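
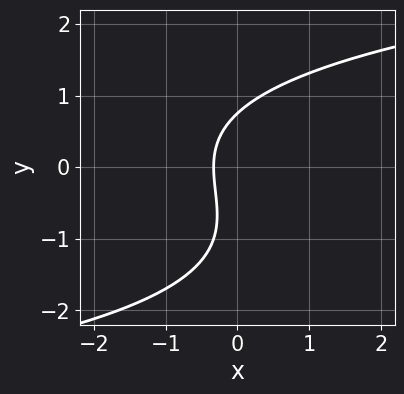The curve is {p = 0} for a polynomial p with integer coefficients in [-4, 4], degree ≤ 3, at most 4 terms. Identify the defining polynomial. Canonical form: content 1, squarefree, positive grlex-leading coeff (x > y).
(a) The degree is 3 — the shape is more complex than any degree-2 curve.
(b) Solving for integer coefficients yields p as stated.

y^3 + y^2 - 3*x - 1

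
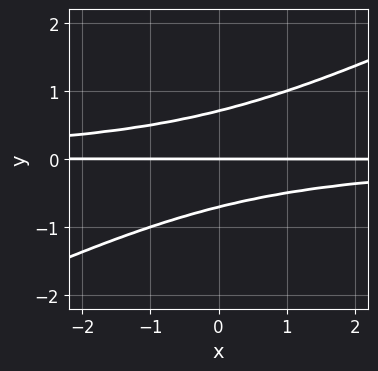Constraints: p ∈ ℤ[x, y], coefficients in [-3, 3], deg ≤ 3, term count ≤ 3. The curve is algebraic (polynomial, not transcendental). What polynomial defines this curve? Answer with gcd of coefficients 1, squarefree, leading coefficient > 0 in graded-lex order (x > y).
First, degree: the shape is more complex than any degree-2 curve, so deg p = 3.
Then, observable constraints: one y-axis crossing is at y = 0; every point of the x-axis in the box is on the curve.
Finally, together with the visible shape, these determine p as stated.

x*y^2 - 2*y^3 + y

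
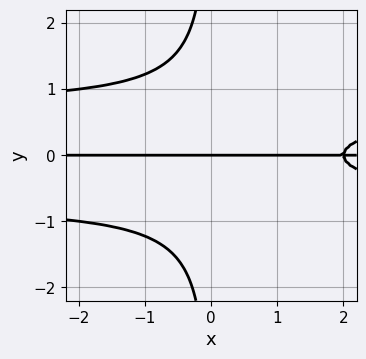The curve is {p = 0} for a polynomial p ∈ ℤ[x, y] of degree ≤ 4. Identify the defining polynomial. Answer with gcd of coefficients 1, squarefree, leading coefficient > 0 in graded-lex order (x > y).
The degree is 4 — a generic line meets the curve in up to 4 points.
Reading off the gridlines: one y-axis crossing is at y = 0; every point of the x-axis in the box is on the curve.
Matching integer coefficients to the picture gives p.

2*x*y^3 - x*y + 2*y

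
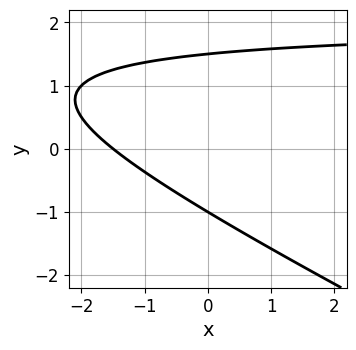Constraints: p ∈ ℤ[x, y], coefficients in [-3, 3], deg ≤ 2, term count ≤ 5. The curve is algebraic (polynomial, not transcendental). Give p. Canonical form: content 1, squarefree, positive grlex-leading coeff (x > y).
x*y + 2*y^2 - 2*x - y - 3

(a) The degree is 2 — no degree-1 curve has this shape.
(b) From the axis intercepts and sections: one y-axis crossing is at y = -1.
(c) Fitting integer coefficients to these (and the overall shape) gives p.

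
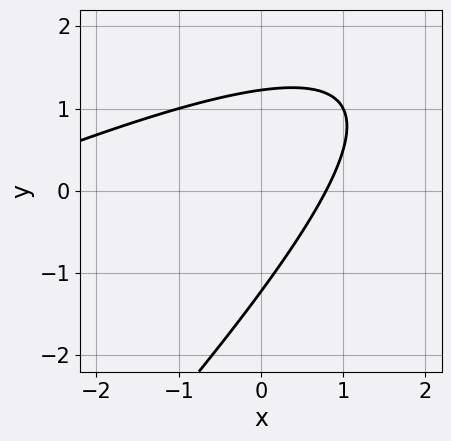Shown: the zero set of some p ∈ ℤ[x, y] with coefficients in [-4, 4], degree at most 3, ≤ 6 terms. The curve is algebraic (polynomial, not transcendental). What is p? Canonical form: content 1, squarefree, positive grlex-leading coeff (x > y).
x^2 - 3*x*y + 2*y^2 + 3*x - 3

1. The degree is 2 — no degree-1 curve has this shape.
2. Putting this together gives p.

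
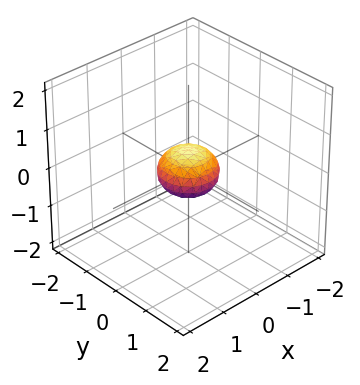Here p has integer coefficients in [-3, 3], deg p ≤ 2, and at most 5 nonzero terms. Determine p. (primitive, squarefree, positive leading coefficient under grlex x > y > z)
2*x^2 + 2*y^2 + 3*z^2 - 1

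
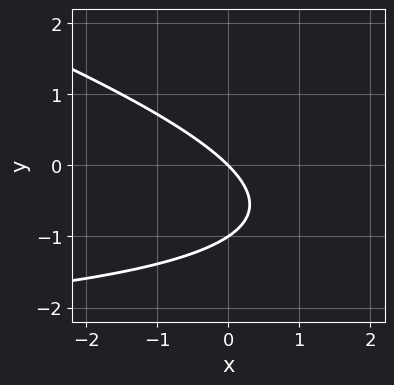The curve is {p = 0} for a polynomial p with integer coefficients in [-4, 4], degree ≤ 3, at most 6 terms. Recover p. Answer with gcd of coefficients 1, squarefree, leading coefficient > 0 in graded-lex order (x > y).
First, the degree is 2 — no degree-1 curve has this shape.
Next, from the visible intercepts: one x-axis crossing is at x = 0; among the integer gridlines, it crosses the y-axis at y ∈ {-1, 0}.
Finally, matching integer coefficients to the picture gives p.

x*y + 3*y^2 + 3*x + 3*y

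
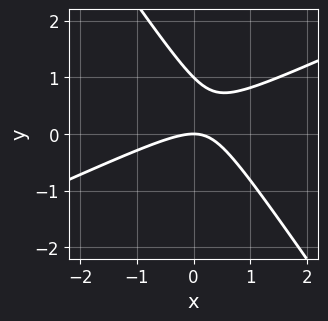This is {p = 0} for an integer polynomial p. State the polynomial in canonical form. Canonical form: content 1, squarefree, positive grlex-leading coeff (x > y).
2*x^2 - 3*x*y - 3*y^2 + 3*y

First, degree: no degree-1 curve has this shape, so deg p = 2.
Then, from the visible intercepts: it crosses the x-axis at the gridline x = 0; the y-axis gridline crossings are at y ∈ {0, 1}.
Finally, matching integer coefficients to the picture gives p.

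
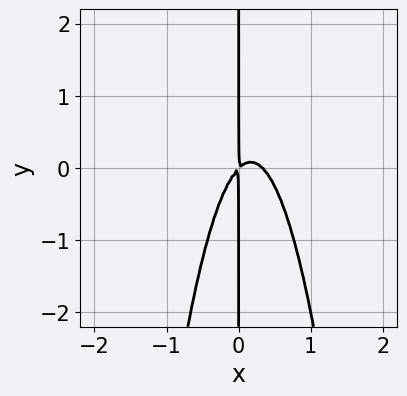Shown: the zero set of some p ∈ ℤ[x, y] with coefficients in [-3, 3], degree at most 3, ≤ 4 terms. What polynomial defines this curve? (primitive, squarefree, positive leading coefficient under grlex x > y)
3*x^3 - x^2 + x*y

deg p = 3. A generic line meets the curve in up to 3 points.
Checking where it meets the axes: every point of the y-axis in the box is on the curve.
Together with the visible shape, these determine p as stated.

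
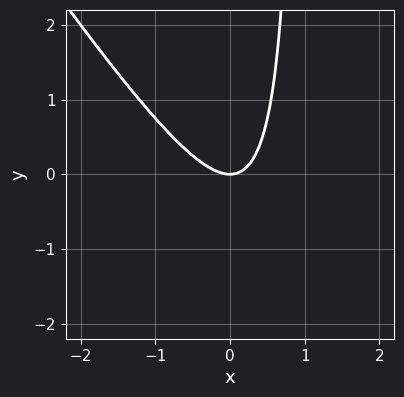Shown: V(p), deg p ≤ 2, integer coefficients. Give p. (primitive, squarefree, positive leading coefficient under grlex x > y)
First, degree: a generic line meets the curve in up to 2 points, so deg p = 2.
Next, from the axis intercepts and sections: it crosses the x-axis at the gridline x = 0; one y-axis crossing is at y = 0.
Finally, solving for integer coefficients yields p as stated.

3*x^2 + 2*x*y - 2*y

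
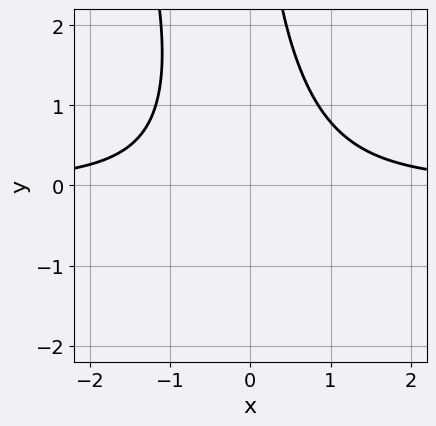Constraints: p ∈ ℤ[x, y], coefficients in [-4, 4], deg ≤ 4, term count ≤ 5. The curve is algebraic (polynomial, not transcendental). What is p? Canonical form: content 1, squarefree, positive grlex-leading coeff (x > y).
3*x^2*y + x*y^2 - 3

First, deg p = 3. A generic line meets the curve in up to 3 points.
Then, checking where it meets the axes: the curve avoids every integer x-axis point in the box; it misses every integer gridline on the y-axis.
Finally, putting this together gives p.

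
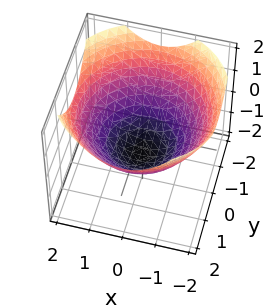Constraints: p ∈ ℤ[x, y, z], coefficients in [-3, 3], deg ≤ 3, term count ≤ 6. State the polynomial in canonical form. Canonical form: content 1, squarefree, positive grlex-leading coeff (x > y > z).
x^2 + y^2 - 2*z - 2

1. Degree: the shape is more complex than any degree-1 surface, so deg p = 2.
2. Symmetries: rotational symmetry about the z-axis ⇒ p depends on x, y only through x² + y².
3. From the visible intercepts: a circular section at z = 0 has radius between 1 and 2; it meets the z-axis at z = -1 (among the integer gridlines).
4. Assembling these constraints gives the stated polynomial.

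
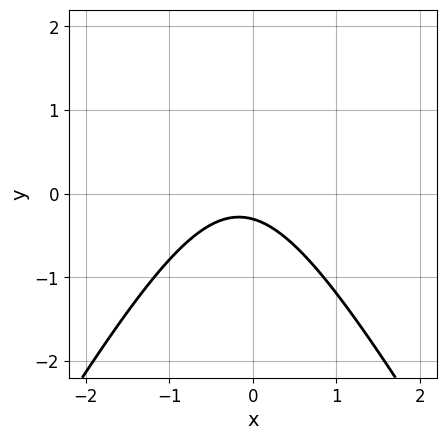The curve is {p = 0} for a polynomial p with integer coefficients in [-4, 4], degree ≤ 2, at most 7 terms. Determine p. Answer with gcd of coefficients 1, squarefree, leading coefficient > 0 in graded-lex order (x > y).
(a) Degree: a generic line meets the curve in up to 2 points, so deg p = 2.
(b) Observable constraints: it misses every integer gridline on the x-axis.
(c) The integer polynomial consistent with all of this is the stated p.

3*x^2 - y^2 + x + 3*y + 1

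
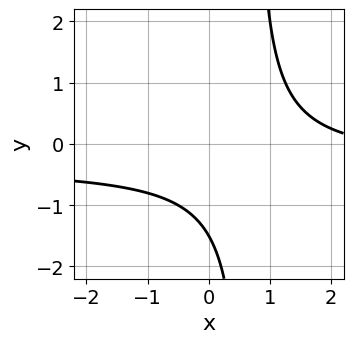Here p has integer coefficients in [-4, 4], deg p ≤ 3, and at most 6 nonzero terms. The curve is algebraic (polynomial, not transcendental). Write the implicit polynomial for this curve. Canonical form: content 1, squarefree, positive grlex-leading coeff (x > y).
3*x*y + x - 2*y - 3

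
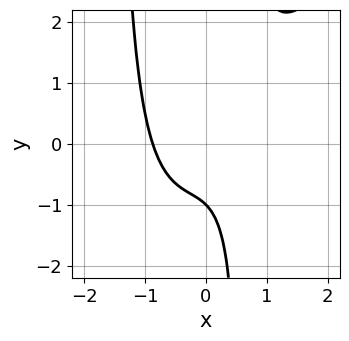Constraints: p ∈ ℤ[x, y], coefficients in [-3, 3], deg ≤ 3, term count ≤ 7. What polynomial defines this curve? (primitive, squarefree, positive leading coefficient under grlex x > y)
First, degree: the shape is more complex than any degree-2 curve, so deg p = 3.
Then, from the axis intercepts and sections: one y-axis crossing is at y = -1.
Finally, assembling these constraints gives the stated polynomial.

3*x^3 - 2*x^2*y - 2*x*y + 2*y + 2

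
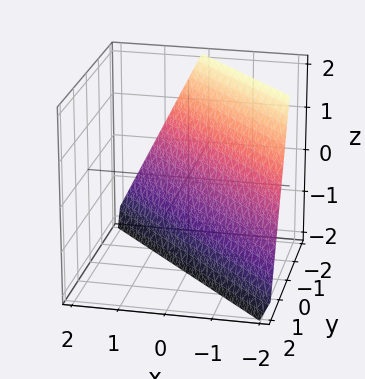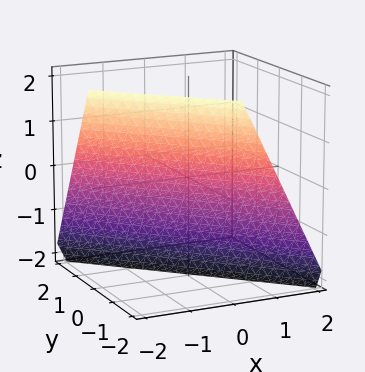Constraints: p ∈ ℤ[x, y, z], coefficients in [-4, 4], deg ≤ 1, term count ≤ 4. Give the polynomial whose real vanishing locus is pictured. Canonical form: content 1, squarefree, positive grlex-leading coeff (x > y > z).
deg p = 1.
Against the integer gridlines: it crosses the z-axis at the gridline z = -2; it crosses the x-axis at the gridline x = -1.
Matching integer coefficients to the picture gives p.

2*x + 2*y + z + 2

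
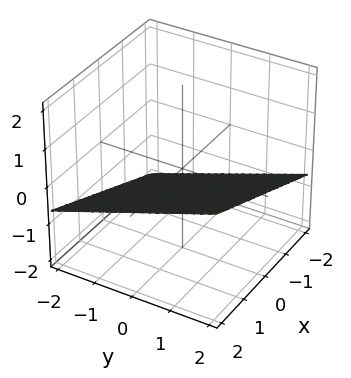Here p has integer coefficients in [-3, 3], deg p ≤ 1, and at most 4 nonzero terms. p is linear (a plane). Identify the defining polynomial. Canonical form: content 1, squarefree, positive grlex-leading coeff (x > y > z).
x + y - 3*z - 2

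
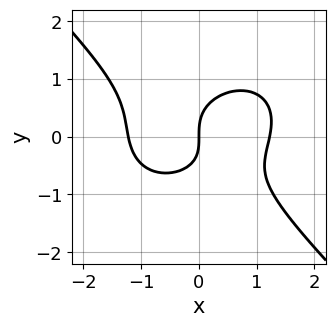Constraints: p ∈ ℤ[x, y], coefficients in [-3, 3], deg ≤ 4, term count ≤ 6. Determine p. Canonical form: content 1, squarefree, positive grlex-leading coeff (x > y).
1. Degree: the shape is more complex than any degree-2 curve, so deg p = 3.
2. From the axis intercepts and sections: it meets the x-axis at x = 0 (among the integer gridlines); it crosses the y-axis at the gridline y = 0.
3. Solving for integer coefficients yields p as stated.

2*x^3 + x*y^2 + 3*y^3 - x*y - 3*x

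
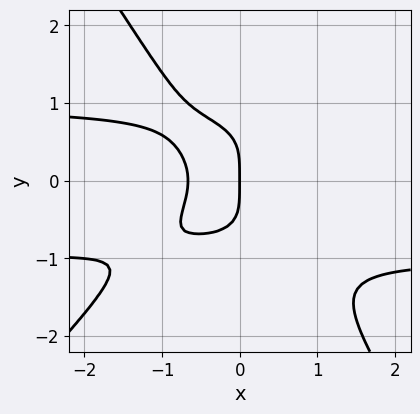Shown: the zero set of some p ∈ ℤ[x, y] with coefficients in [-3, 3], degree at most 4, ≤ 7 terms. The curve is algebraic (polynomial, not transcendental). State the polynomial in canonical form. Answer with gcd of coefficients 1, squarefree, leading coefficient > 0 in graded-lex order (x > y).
First, deg p = 4. A generic line meets the curve in up to 4 points.
Then, from the axis intercepts and sections: it meets the x-axis at x = 0 (among the integer gridlines); it meets the y-axis at y = 0 (among the integer gridlines).
Finally, solving for integer coefficients yields p as stated.

3*x^2*y^2 - x*y^3 - 2*y^4 - 3*x^2 - 2*x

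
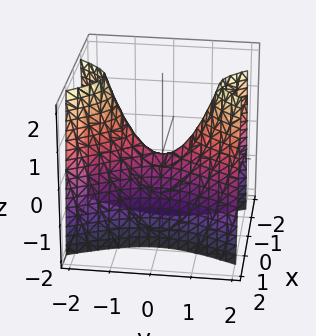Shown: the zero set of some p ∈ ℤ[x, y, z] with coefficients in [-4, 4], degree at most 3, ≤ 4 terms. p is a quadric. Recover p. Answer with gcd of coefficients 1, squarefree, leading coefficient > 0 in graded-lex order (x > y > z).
First, deg p = 2.
Then, symmetries: the y ↦ −y reflection is a symmetry, so y appears only in even powers; the x ↦ −x reflection is a symmetry, so x appears only in even powers.
Then, against the integer gridlines: one y-axis crossing is at y = 0; it meets the x-axis at x = 0 (among the integer gridlines); it meets the z-axis at z = 0 (among the integer gridlines).
Finally, these observations pin down the coefficients.

3*x^2 - y^2 + z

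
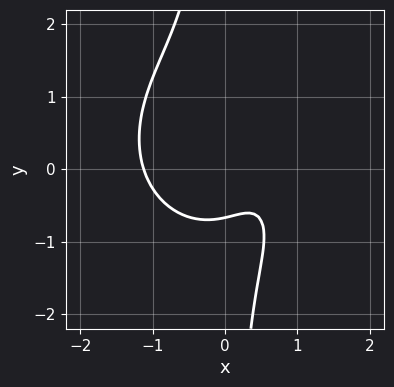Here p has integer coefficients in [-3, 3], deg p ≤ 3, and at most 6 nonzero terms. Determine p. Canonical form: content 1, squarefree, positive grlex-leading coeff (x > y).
First, degree: a generic line meets the curve in up to 3 points, so deg p = 3.
Finally, the integer polynomial consistent with all of this is the stated p.

3*x^3 + 3*x*y^2 - 2*x + 3*y + 2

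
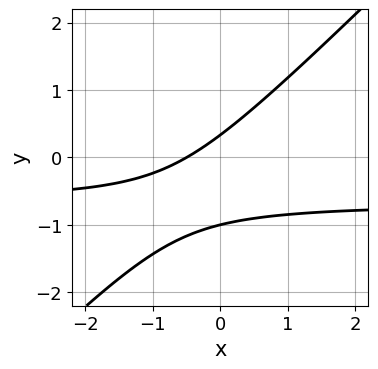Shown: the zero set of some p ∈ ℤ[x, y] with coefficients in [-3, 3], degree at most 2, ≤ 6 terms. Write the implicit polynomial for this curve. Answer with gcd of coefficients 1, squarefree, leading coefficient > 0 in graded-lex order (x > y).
3*x*y - 3*y^2 + 2*x - 2*y + 1

1. Degree: no degree-1 curve has this shape, so deg p = 2.
2. Observable constraints: one y-axis crossing is at y = -1.
3. Putting this together gives p.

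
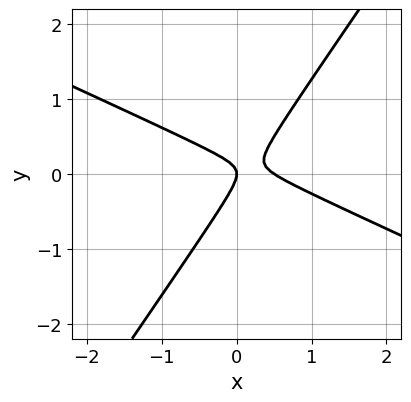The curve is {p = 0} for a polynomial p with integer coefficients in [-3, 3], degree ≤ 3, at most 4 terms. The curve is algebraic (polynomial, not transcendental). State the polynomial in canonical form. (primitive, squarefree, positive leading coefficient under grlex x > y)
2*x^2 + 3*x*y - 3*y^2 - x

1. deg p = 2. A generic line meets the curve in up to 2 points.
2. Reading off the gridlines: it meets the y-axis at y = 0 (among the integer gridlines); one x-axis crossing is at x = 0.
3. Putting this together gives p.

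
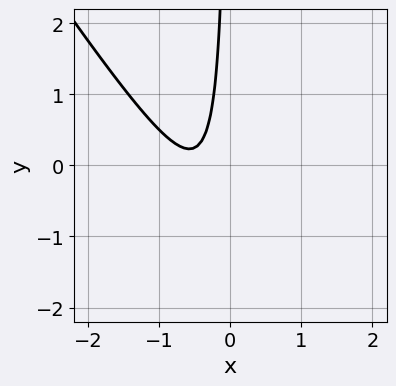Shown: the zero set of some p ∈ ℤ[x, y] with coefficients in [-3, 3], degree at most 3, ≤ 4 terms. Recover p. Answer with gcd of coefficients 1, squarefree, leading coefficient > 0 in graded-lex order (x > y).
1. Degree: no degree-1 curve has this shape, so deg p = 2.
2. Against the integer gridlines: it misses every integer gridline on the x-axis; it misses every integer gridline on the y-axis.
3. Matching integer coefficients to the picture gives p.

3*x^2 + 2*x*y + 3*x + 1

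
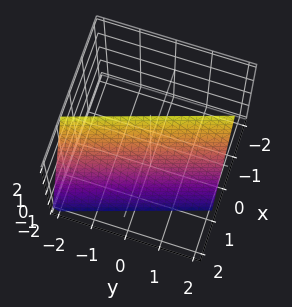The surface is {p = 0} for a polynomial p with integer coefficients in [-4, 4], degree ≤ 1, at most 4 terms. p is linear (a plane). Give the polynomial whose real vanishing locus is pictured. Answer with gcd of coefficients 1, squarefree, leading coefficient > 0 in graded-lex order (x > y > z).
1. Degree: the surface is flat (a plane), so deg p = 1.
2. From the axis intercepts and sections: it meets the y-axis at y = 2 (among the integer gridlines); it meets the z-axis at z = 2 (among the integer gridlines).
3. Putting this together gives p.

3*x + y + z - 2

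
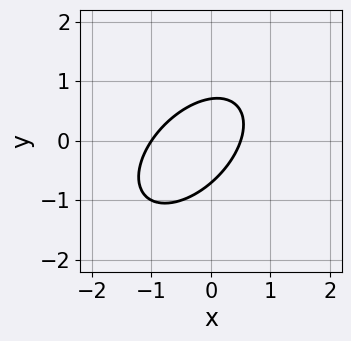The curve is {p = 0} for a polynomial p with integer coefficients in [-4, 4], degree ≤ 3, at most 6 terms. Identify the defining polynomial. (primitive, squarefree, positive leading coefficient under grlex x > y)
(a) deg p = 2. A generic line meets the curve in up to 2 points.
(b) Reading off the gridlines: it crosses the x-axis at the gridline x = -1.
(c) These observations pin down the coefficients.

2*x^2 - 2*x*y + 2*y^2 + x - 1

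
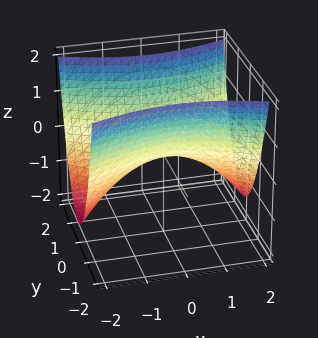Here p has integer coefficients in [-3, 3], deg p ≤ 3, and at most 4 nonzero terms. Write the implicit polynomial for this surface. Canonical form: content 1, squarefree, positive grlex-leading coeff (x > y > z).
x^2 - 3*y^2 + 3*z

(a) The degree is 2 — a hyperbolic paraboloid; a quadric.
(b) Symmetries: the y ↦ −y reflection is a symmetry, so y appears only in even powers; it's symmetric under x → −x, forcing even powers of x.
(c) Observable constraints: it crosses the z-axis at the gridline z = 0; one x-axis crossing is at x = 0; it crosses the y-axis at the gridline y = 0.
(d) Matching integer coefficients to the picture gives p.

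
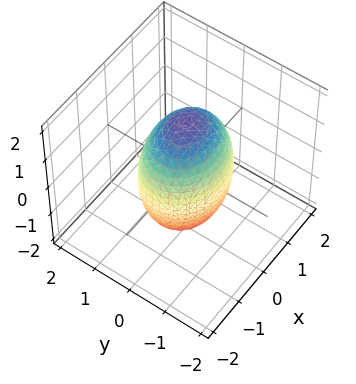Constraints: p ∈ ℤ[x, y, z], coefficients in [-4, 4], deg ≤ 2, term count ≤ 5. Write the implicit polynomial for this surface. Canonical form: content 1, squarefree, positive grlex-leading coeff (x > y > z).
2*x^2 + 3*y^2 + z^2 - 3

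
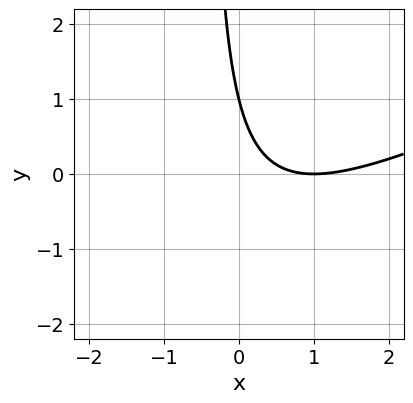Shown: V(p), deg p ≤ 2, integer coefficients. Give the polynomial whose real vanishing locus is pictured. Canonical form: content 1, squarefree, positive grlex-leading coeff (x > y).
1. deg p = 2. The shape is more complex than any degree-1 curve.
2. From the axis intercepts and sections: it crosses the x-axis at the gridline x = 1; one y-axis crossing is at y = 1.
3. These observations pin down the coefficients.

x^2 - 2*x*y - 2*x - y + 1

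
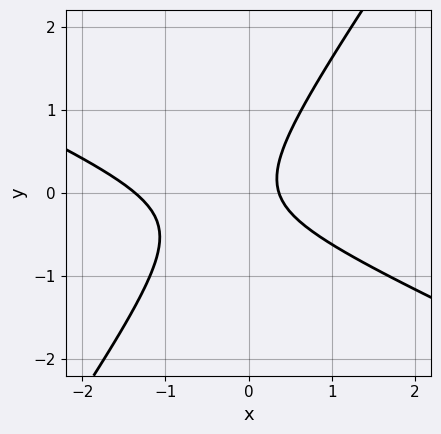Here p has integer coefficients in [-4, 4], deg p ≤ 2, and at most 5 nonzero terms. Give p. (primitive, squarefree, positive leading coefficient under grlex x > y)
2*x^2 + 3*x*y - 3*y^2 + 2*x - 1

(a) deg p = 2.
(b) Against the integer gridlines: the curve avoids every integer y-axis point in the box.
(c) The integer polynomial consistent with all of this is the stated p.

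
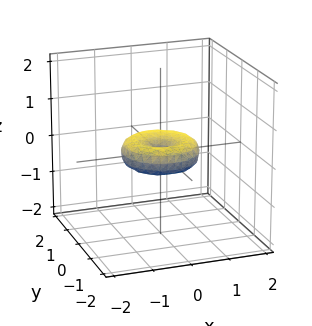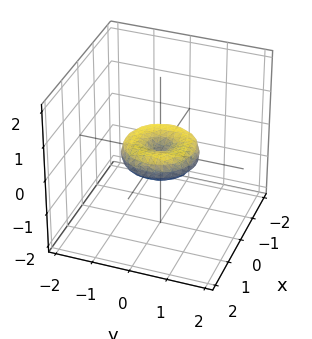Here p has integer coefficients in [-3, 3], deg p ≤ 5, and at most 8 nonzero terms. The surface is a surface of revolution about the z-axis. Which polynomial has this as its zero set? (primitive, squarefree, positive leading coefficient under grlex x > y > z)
x^4 + 2*x^2*y^2 + y^4 - x^2 - y^2 + 2*z^2

(a) Degree: no degree-3 surface has this shape, so deg p = 4.
(b) By symmetry, the z-axis is an axis of rotation, so x and y enter only as x² + y².
(c) Observable constraints: the x-axis gridline crossings are at x ∈ {-1, 0, 1}; a circular section at z = 0 has radius exactly 1.
(d) Matching integer coefficients to the picture gives p. Check: (0, -1, 0) on the y-axis lies on the surface, and p(0, -1, 0) = 0. ✓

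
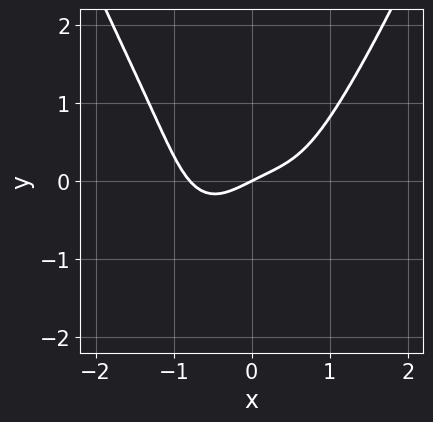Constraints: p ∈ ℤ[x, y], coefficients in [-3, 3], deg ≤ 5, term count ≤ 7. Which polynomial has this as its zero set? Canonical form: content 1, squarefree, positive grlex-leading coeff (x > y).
2*x^4 - x^2*y - y^3 + x - 2*y

(a) The degree is 4 — no degree-3 curve has this shape.
(b) Checking where it meets the axes: it crosses the x-axis at the gridline x = 0; one y-axis crossing is at y = 0.
(c) Solving for integer coefficients yields p as stated.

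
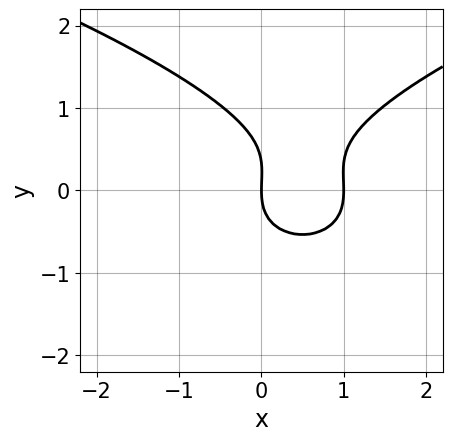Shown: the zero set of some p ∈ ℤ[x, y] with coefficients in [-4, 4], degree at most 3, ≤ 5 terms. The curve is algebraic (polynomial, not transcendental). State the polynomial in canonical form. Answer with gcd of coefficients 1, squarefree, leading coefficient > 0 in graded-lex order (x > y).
3*y^3 - 3*x^2 - y^2 + 3*x

The degree is 3 — the shape is more complex than any degree-2 curve.
From the visible intercepts: among the integer gridlines, it crosses the x-axis at x ∈ {0, 1}; one y-axis crossing is at y = 0.
The integer polynomial consistent with all of this is the stated p.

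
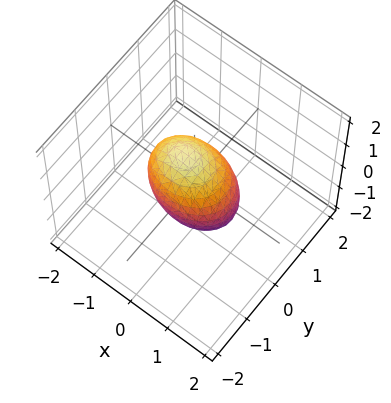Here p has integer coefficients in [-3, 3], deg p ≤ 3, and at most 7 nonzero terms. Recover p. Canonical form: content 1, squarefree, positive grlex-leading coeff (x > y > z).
deg p = 2. The shape is more complex than any degree-1 surface.
Observable constraints: among the integer gridlines, it crosses the x-axis at x ∈ {-1, 1}; among the integer gridlines, it crosses the z-axis at z ∈ {-1, 1}.
Matching integer coefficients to the picture gives p.

2*x^2 + x*z + 3*y^2 + 2*z^2 - 2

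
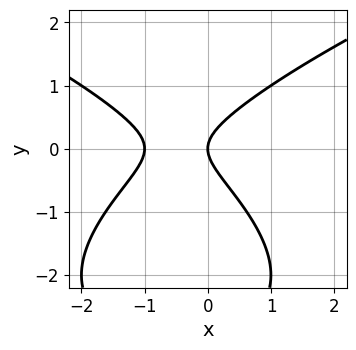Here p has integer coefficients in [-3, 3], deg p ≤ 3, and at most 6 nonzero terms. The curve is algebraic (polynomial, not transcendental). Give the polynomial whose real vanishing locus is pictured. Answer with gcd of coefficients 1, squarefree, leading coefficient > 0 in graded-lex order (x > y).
(a) Degree: the shape is more complex than any degree-2 curve, so deg p = 3.
(b) From the axis intercepts and sections: one y-axis crossing is at y = 0; the x-axis gridline crossings are at x ∈ {-1, 0}.
(c) Fitting integer coefficients to these (and the overall shape) gives p.

y^3 - 2*x^2 + 3*y^2 - 2*x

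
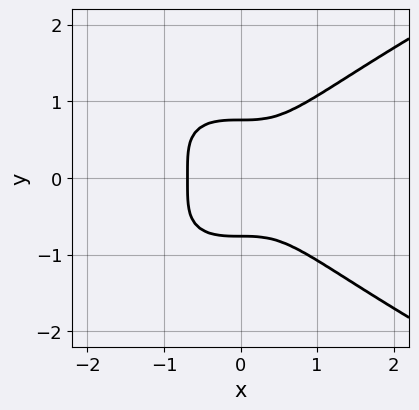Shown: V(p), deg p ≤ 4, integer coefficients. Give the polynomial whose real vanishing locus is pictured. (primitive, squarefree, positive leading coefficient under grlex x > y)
3*y^4 - 3*x^3 - 1

Degree: the shape is more complex than any degree-3 curve, so deg p = 4.
Symmetries: it's symmetric under y → −y, forcing even powers of y.
These observations pin down the coefficients.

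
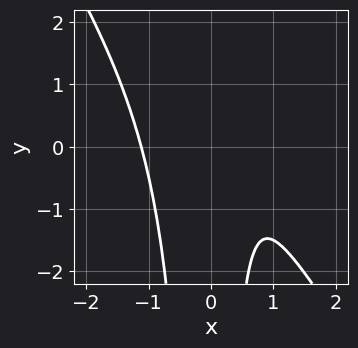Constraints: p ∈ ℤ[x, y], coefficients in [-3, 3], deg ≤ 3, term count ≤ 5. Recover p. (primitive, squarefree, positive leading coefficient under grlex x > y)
Degree: no degree-2 curve has this shape, so deg p = 3.
Checking where it meets the axes: it misses every integer gridline on the y-axis.
Assembling these constraints gives the stated polynomial.

3*x^3 + 2*x^2*y - 2*x + 2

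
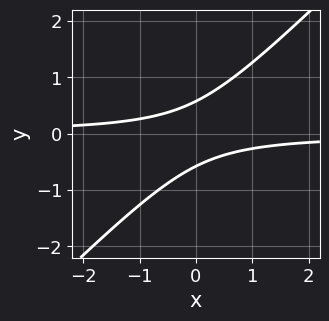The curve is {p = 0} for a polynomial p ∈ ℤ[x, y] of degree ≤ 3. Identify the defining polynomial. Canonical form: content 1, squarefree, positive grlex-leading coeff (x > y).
3*x*y - 3*y^2 + 1

(a) deg p = 2.
(b) Reading off the gridlines: no x-intercept at any integer in the box.
(c) Putting this together gives p.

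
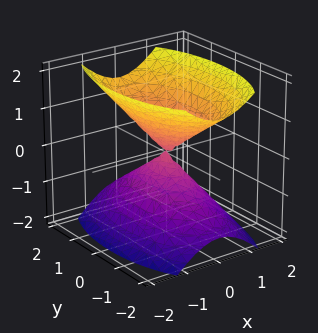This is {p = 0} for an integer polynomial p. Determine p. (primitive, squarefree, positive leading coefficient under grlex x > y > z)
3*x^2 + y^2 - 2*z^2

1. I count 2 distinct pieces. Treating them together as one polynomial.
2. Degree: two nappes meeting at a single point; a quadric, so deg p = 2.
3. Symmetries: the z ↦ −z reflection is a symmetry, so z appears only in even powers; it's symmetric under y → −y, forcing even powers of y; it's symmetric under x → −x, forcing even powers of x.
4. From the axis intercepts and sections: it crosses the x-axis at the gridline x = 0; one z-axis crossing is at z = 0.
5. The integer polynomial consistent with all of this is the stated p.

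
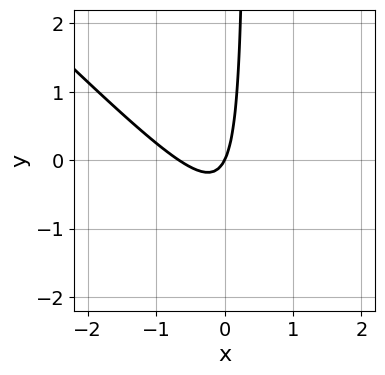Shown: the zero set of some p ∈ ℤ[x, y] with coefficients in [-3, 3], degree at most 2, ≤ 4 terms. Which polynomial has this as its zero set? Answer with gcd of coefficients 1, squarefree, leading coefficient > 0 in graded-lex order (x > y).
3*x^2 + 3*x*y + 2*x - y

The degree is 2 — a generic line meets the curve in up to 2 points.
From the visible intercepts: one x-axis crossing is at x = 0; it meets the y-axis at y = 0 (among the integer gridlines).
Fitting integer coefficients to these (and the overall shape) gives p.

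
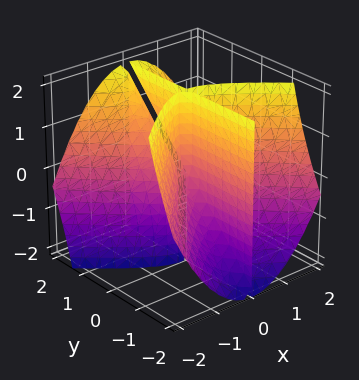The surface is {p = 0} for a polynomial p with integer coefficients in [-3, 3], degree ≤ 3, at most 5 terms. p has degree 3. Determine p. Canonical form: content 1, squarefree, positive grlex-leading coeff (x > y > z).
x^3 - x*y^2 + x*y*z

(a) The picture has 3 separate pieces. They look like related sheets of one shape, so recover p as a whole.
(b) The degree is 3 — a generic line meets the surface in up to 3 points.
(c) From the axis intercepts and sections: one x-axis crossing is at x = 0; the visible z-axis segment lies entirely on the surface; every point of the y-axis in the box is on the surface.
(d) Assembling these constraints gives the stated polynomial.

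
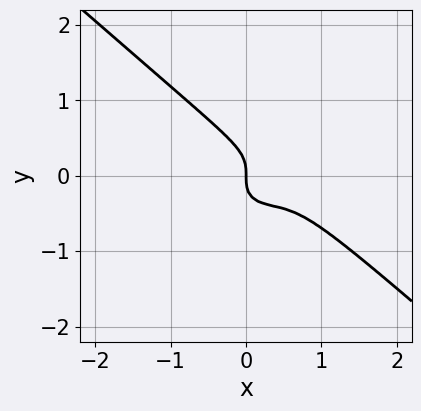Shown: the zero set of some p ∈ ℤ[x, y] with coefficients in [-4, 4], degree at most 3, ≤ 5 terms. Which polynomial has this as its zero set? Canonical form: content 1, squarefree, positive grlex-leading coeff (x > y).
2*x^3 + 3*y^3 - 2*x^2 + x

deg p = 3.
Reading off the gridlines: one x-axis crossing is at x = 0; it meets the y-axis at y = 0 (among the integer gridlines).
These observations pin down the coefficients.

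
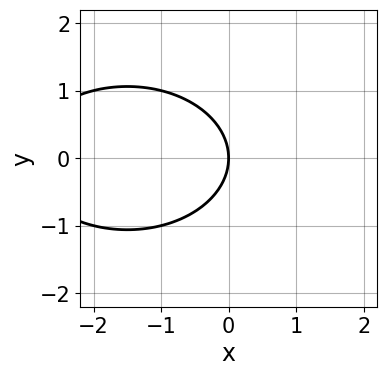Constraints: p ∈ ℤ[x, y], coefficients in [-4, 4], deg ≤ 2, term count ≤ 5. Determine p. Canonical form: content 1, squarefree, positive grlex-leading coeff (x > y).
x^2 + 2*y^2 + 3*x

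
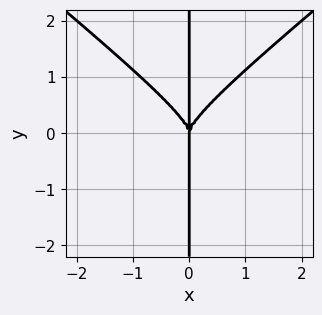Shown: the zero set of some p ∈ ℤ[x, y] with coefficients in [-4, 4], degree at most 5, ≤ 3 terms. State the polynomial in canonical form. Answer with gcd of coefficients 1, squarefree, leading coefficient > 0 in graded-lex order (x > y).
2*x^3*y - 3*x*y^3 + 2*x^3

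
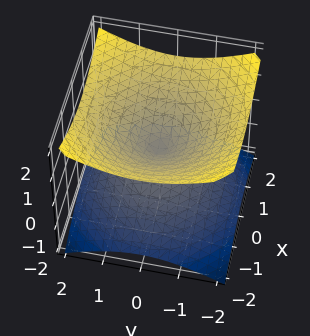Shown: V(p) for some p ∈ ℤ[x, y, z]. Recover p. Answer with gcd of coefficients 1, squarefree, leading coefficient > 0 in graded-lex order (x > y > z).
First, degree: a double cone through the origin; a quadric, so deg p = 2.
Next, symmetries: rotational symmetry about the z-axis ⇒ p depends on x, y only through x² + y²; mirror symmetry z ↦ −z ⇒ only even powers of z.
Then, reading off the gridlines: a circular section at z = -1 has radius between 1 and 2; one y-axis crossing is at y = 0; it crosses the x-axis at the gridline x = 0; it crosses the z-axis at the gridline z = 0.
Finally, assembling these constraints gives the stated polynomial.

x^2 + y^2 - 2*z^2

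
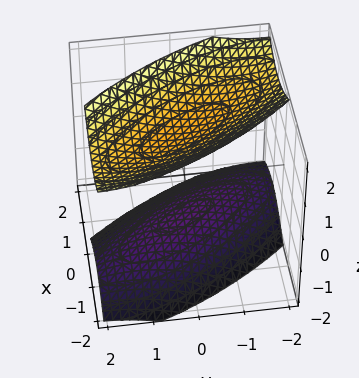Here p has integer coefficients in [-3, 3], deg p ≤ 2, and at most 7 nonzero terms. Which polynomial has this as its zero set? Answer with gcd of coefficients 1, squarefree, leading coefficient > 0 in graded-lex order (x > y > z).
First, the picture has 2 separate pieces. Treating them together as one polynomial.
Next, degree: no degree-1 surface has this shape, so deg p = 2.
Next, checking where it meets the axes: the surface avoids every integer y-axis point in the box; the surface avoids every integer x-axis point in the box.
Finally, fitting integer coefficients to these (and the overall shape) gives p.

2*x^2 + 2*x*y + y^2 - 2*z^2 + 3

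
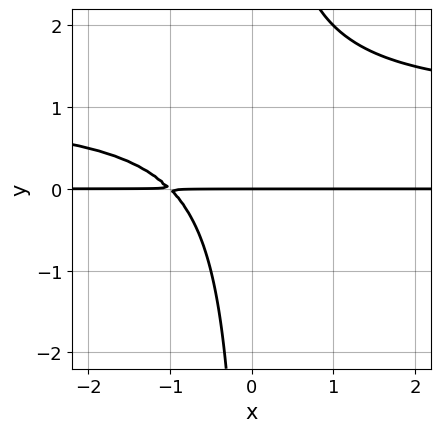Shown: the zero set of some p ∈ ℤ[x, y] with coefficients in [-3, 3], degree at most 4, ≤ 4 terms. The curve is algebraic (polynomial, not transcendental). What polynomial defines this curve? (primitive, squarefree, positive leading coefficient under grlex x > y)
First, degree: a generic line meets the curve in up to 3 points, so deg p = 3.
Then, against the integer gridlines: the visible x-axis segment lies entirely on the curve; it meets the y-axis at y = 0 (among the integer gridlines).
Finally, matching integer coefficients to the picture gives p.

x*y^2 - x*y - y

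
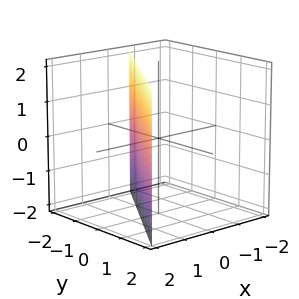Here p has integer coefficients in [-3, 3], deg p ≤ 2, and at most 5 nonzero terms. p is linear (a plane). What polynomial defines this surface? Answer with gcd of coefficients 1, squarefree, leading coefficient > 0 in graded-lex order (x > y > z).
First, the degree is 1 — every cross-section is a straight line — this is a plane.
Then, reading off the gridlines: one y-axis crossing is at y = -1; it misses every integer gridline on the z-axis.
Finally, fitting integer coefficients to these (and the overall shape) gives p.

3*x - 2*y - 2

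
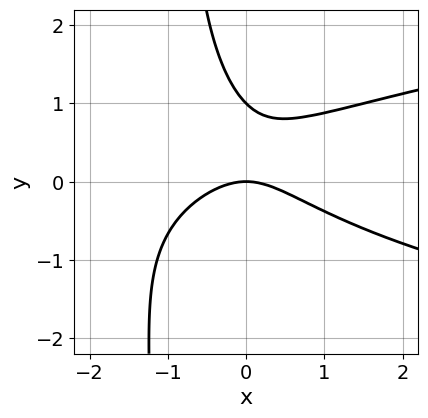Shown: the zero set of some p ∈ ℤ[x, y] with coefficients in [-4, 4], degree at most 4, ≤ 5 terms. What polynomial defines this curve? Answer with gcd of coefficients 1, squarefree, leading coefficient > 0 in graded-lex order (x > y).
3*x*y^2 - 2*x^2 + 3*y^2 - 3*y

deg p = 3. The shape is more complex than any degree-2 curve.
From the visible intercepts: among the integer gridlines, it crosses the y-axis at y ∈ {0, 1}; it crosses the x-axis at the gridline x = 0.
Fitting integer coefficients to these (and the overall shape) gives p.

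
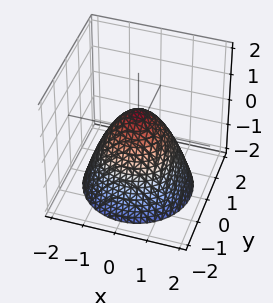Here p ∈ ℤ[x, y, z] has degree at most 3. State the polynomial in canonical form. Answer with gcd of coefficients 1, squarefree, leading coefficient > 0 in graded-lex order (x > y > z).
1. The degree is 2 — a generic line meets the surface in up to 2 points.
2. Symmetry: the surface is invariant under rotation about z: p = q(x² + y², z).
3. Reading off the gridlines: a circular section at z = 0 has radius between 0 and 1.
4. Matching integer coefficients to the picture gives p.

3*x^2 + 3*y^2 + 3*z - 2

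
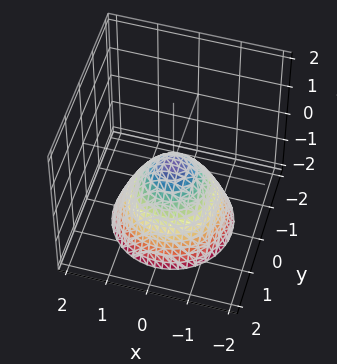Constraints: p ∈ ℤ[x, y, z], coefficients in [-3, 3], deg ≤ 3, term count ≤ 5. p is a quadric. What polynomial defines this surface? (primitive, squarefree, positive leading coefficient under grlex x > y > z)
x^2 + y^2 + z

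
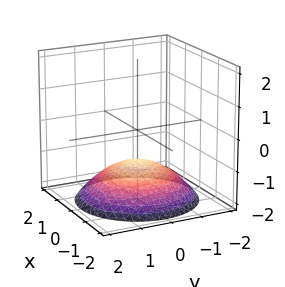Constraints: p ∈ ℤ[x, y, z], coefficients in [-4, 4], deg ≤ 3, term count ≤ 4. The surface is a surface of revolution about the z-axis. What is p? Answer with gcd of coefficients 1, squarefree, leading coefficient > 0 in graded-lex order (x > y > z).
x^2 + y^2 + 3*z + 3

1. The degree is 2 — the shape is more complex than any degree-1 surface.
2. Symmetries: rotational symmetry about the z-axis ⇒ p depends on x, y only through x² + y².
3. Observable constraints: no y-intercept at any integer in the box; it misses every integer gridline on the x-axis.
4. Putting this together gives p. Check: (0, 0, -1) on the z-axis lies on the surface, and p(0, 0, -1) = 0. ✓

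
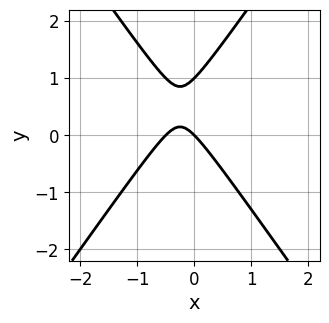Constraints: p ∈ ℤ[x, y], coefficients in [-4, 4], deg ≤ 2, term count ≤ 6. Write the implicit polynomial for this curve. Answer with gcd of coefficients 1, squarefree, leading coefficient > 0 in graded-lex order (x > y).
2*x^2 - y^2 + x + y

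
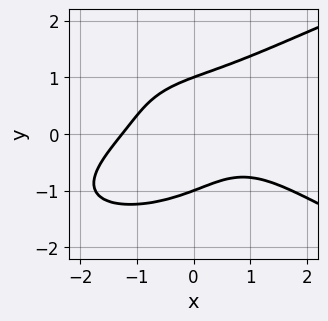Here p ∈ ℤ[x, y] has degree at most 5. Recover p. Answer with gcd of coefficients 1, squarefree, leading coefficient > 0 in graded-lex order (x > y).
1. Degree: a generic line meets the curve in up to 4 points, so deg p = 4.
2. Reading off the gridlines: among the integer gridlines, it crosses the y-axis at y ∈ {-1, 1}.
3. The integer polynomial consistent with all of this is the stated p.

2*y^4 - x^3 - 3*x*y - 2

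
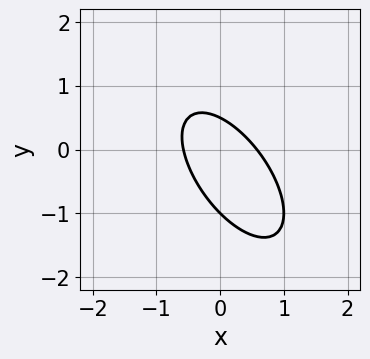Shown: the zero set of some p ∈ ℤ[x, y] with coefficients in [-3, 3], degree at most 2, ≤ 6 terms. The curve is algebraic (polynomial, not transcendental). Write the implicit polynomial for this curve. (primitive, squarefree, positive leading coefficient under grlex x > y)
3*x^2 + 3*x*y + 2*y^2 + y - 1

(a) deg p = 2. No degree-1 curve has this shape.
(b) From the visible intercepts: it meets the y-axis at y = -1 (among the integer gridlines).
(c) Fitting integer coefficients to these (and the overall shape) gives p.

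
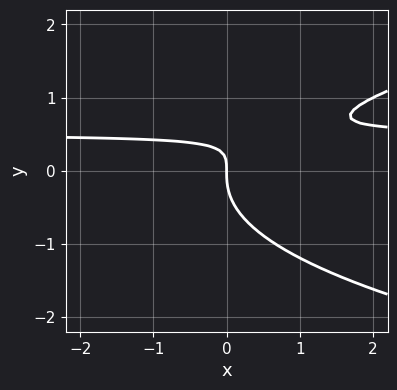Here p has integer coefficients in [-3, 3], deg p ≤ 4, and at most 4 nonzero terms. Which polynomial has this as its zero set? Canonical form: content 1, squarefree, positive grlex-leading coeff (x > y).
2*y^3 - 2*x*y + x

deg p = 3. No degree-2 curve has this shape.
Reading off the gridlines: it meets the y-axis at y = 0 (among the integer gridlines); it meets the x-axis at x = 0 (among the integer gridlines).
Assembling these constraints gives the stated polynomial.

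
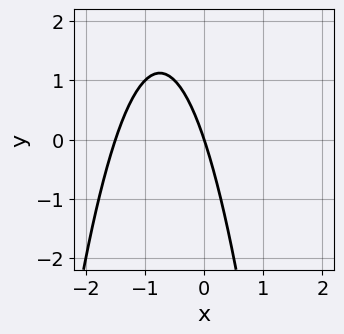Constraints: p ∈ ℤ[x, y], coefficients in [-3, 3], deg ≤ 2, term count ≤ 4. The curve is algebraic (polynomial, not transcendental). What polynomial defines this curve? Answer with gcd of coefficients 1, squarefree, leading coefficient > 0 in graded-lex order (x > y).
2*x^2 + 3*x + y

1. deg p = 2. A generic line meets the curve in up to 2 points.
2. From the axis intercepts and sections: it meets the y-axis at y = 0 (among the integer gridlines); it meets the x-axis at x = 0 (among the integer gridlines).
3. Fitting integer coefficients to these (and the overall shape) gives p.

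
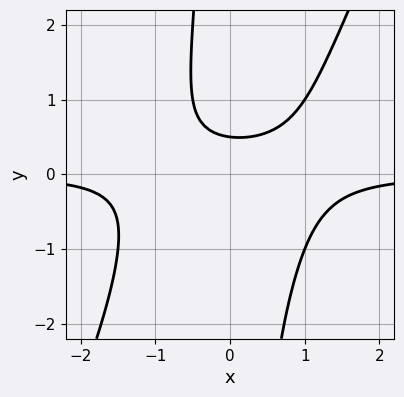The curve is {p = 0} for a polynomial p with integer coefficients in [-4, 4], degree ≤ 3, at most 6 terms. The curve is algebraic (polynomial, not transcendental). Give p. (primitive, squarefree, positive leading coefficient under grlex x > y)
2*x^2*y - x*y^2 - 2*y + 1

(a) deg p = 3. A generic line meets the curve in up to 3 points.
(b) Observable constraints: the curve avoids every integer x-axis point in the box.
(c) The integer polynomial consistent with all of this is the stated p.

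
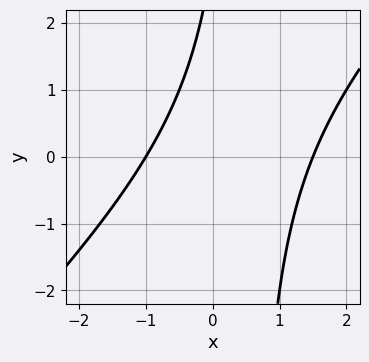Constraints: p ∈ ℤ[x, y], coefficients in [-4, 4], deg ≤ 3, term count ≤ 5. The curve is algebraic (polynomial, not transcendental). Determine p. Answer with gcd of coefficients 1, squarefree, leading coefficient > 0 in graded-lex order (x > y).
(a) Degree: no degree-1 curve has this shape, so deg p = 2.
(b) From the axis intercepts and sections: it meets the x-axis at x = -1 (among the integer gridlines); no y-intercept at any integer in the box.
(c) Fitting integer coefficients to these (and the overall shape) gives p.

2*x^2 - 2*x*y - x + y - 3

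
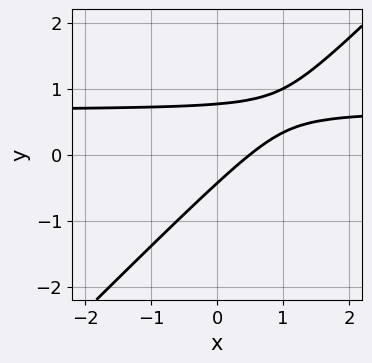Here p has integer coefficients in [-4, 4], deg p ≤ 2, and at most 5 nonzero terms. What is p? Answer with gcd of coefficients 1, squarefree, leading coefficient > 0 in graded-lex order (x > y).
3*x*y - 3*y^2 - 2*x + y + 1

First, the degree is 2 — no degree-1 curve has this shape.
Finally, the integer polynomial consistent with all of this is the stated p.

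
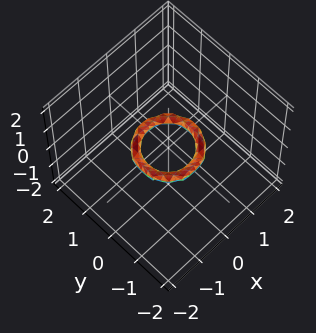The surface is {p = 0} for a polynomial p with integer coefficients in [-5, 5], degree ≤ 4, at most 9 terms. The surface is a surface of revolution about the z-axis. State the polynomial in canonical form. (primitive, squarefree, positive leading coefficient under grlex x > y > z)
2*x^4 + 4*x^2*y^2 + 2*y^4 - 3*x^2 - 3*y^2 + 3*z^2 + 1

1. Degree: a generic line meets the surface in up to 4 points, so deg p = 4.
2. By symmetry, the surface is invariant under rotation about z: p = q(x² + y², z).
3. From the axis intercepts and sections: among the integer gridlines, it crosses the y-axis at y ∈ {-1, 1}; the x-axis gridline crossings are at x ∈ {-1, 1}.
4. Assembling these constraints gives the stated polynomial.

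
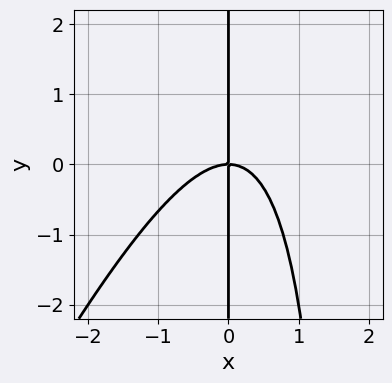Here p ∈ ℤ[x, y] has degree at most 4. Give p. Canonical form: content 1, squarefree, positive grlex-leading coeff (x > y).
2*x^3 - x^2*y + 2*x*y

First, deg p = 3. The shape is more complex than any degree-2 curve.
Then, observable constraints: one x-axis crossing is at x = 0; every point of the y-axis in the box is on the curve.
Finally, assembling these constraints gives the stated polynomial.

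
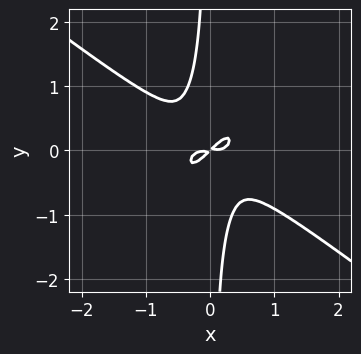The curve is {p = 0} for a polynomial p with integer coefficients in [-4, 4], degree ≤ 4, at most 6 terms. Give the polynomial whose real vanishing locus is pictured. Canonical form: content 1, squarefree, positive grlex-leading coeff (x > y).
deg p = 4. The shape is more complex than any degree-3 curve.
The integer polynomial consistent with all of this is the stated p.

3*x^4 - 3*x^2*y^2 + 3*x*y^3 - x*y + y^2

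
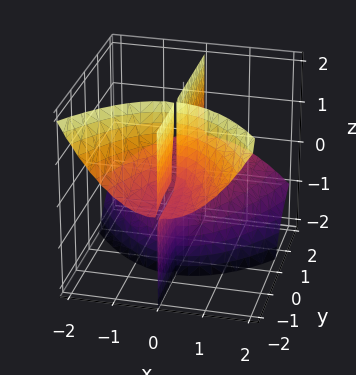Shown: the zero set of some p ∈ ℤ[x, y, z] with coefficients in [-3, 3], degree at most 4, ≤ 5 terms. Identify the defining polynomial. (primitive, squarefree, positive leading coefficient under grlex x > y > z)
1. There are 3 components.
2. deg p = 3.
3. From the axis intercepts and sections: it crosses the x-axis at the gridline x = 0; the visible z-axis segment lies entirely on the surface.
4. These observations pin down the coefficients.

2*x^3 + 3*x*y*z + 2*x*z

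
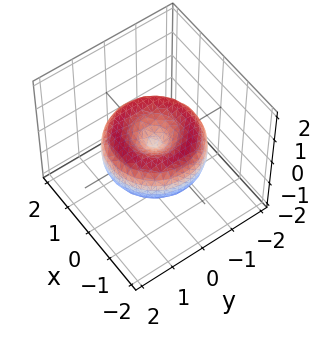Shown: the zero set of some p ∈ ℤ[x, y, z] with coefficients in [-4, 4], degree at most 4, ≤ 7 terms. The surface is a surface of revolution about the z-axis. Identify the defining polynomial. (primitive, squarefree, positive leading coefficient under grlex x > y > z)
x^4 + 2*x^2*y^2 + y^4 - 2*x^2 - 2*y^2 + 2*z^2

1. deg p = 4. No degree-3 surface has this shape.
2. Symmetry: the surface is invariant under rotation about z: p = q(x² + y², z).
3. From the visible intercepts: it meets the y-axis at y = 0 (among the integer gridlines); one x-axis crossing is at x = 0.
4. Matching integer coefficients to the picture gives p.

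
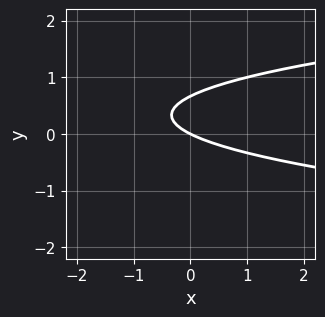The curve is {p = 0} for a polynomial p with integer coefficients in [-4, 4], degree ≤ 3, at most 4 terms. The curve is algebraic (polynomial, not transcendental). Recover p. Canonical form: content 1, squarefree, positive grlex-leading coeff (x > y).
3*y^2 - x - 2*y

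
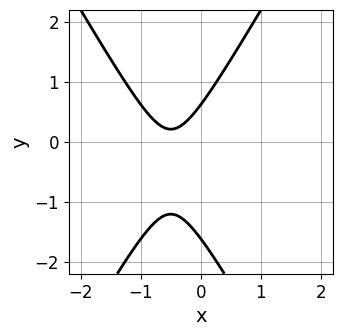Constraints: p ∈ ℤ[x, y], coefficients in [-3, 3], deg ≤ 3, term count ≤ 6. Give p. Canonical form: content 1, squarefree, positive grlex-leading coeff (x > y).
deg p = 2. A generic line meets the curve in up to 2 points.
Against the integer gridlines: no x-intercept at any integer in the box.
These observations pin down the coefficients.

3*x^2 - y^2 + 3*x - y + 1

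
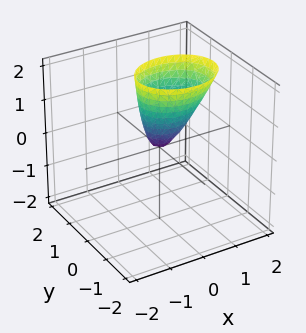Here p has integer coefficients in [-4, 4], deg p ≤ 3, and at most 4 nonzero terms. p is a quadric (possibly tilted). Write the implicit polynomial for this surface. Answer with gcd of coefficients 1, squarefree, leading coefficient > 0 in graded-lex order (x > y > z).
Degree: the shape is more complex than any degree-1 surface, so deg p = 2.
Checking where it meets the axes: it meets the y-axis at y = 0 (among the integer gridlines); it crosses the z-axis at the gridline z = 0; it meets the x-axis at x = 0 (among the integer gridlines).
These observations pin down the coefficients.

2*x^2 - x*z + 3*y^2 - z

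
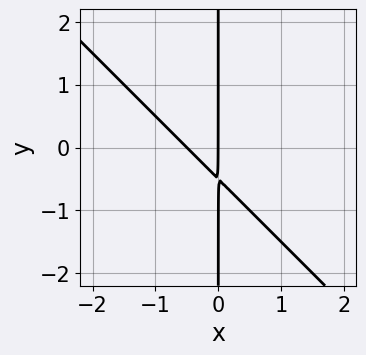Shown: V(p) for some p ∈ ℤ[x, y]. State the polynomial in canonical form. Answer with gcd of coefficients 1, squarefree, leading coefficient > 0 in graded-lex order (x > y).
First, degree: the shape is more complex than any degree-1 curve, so deg p = 2.
Then, against the integer gridlines: every point of the y-axis in the box is on the curve; it crosses the x-axis at the gridline x = 0.
Finally, assembling these constraints gives the stated polynomial.

2*x^2 + 2*x*y + x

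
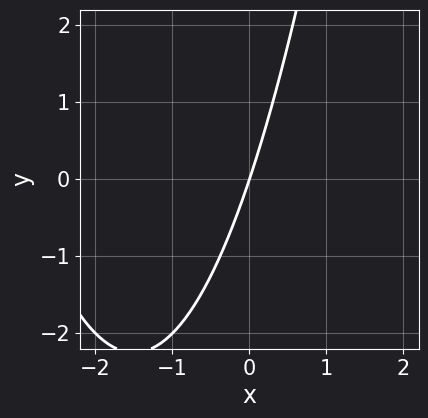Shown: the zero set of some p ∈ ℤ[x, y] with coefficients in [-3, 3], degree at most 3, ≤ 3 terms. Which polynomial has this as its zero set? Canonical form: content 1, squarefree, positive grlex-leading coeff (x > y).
x^2 + 3*x - y

(a) The degree is 2 — no degree-1 curve has this shape.
(b) Observable constraints: it meets the x-axis at x = 0 (among the integer gridlines); it crosses the y-axis at the gridline y = 0.
(c) Fitting integer coefficients to these (and the overall shape) gives p.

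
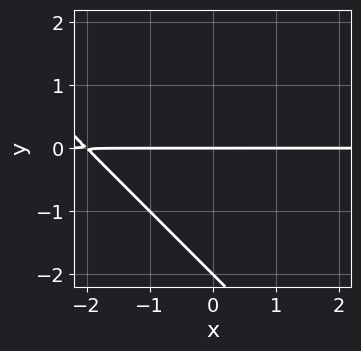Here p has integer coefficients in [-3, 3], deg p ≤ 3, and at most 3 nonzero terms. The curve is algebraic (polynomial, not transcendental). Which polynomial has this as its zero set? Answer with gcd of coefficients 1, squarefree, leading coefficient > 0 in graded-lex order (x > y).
x*y + y^2 + 2*y

deg p = 2. The shape is more complex than any degree-1 curve.
Checking where it meets the axes: among the integer gridlines, it crosses the y-axis at y ∈ {-2, 0}; the visible x-axis segment lies entirely on the curve.
These observations pin down the coefficients.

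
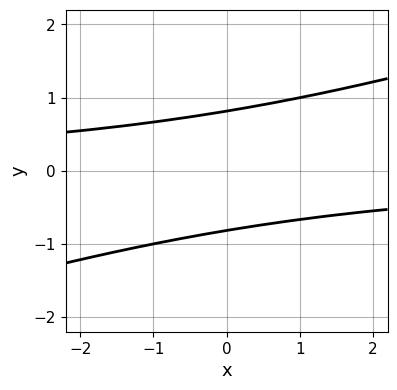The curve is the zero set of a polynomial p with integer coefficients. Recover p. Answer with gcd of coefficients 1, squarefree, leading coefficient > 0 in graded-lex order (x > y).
deg p = 2. A generic line meets the curve in up to 2 points.
Against the integer gridlines: no x-intercept at any integer in the box.
Solving for integer coefficients yields p as stated.

x*y - 3*y^2 + 2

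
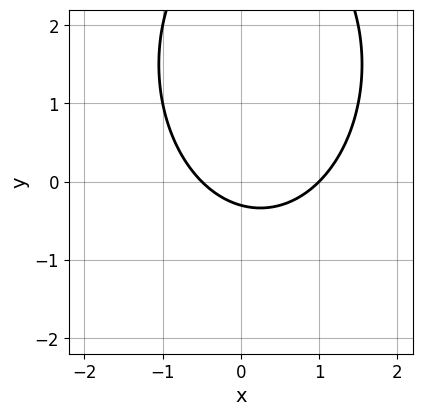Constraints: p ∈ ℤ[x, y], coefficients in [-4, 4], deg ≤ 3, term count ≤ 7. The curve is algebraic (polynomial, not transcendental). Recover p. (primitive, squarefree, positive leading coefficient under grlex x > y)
First, deg p = 2. A generic line meets the curve in up to 2 points.
Next, observable constraints: it meets the x-axis at x = 1 (among the integer gridlines).
Finally, the integer polynomial consistent with all of this is the stated p.

2*x^2 + y^2 - x - 3*y - 1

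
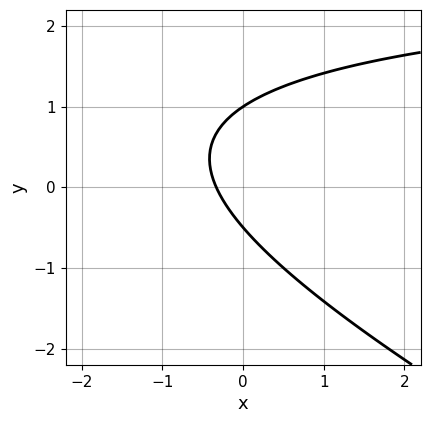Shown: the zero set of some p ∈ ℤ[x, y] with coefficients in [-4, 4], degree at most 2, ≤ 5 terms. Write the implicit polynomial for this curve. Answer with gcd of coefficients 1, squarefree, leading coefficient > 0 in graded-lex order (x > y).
(a) deg p = 2. No degree-1 curve has this shape.
(b) From the axis intercepts and sections: it meets the y-axis at y = 1 (among the integer gridlines).
(c) These observations pin down the coefficients.

x*y + 2*y^2 - 3*x - y - 1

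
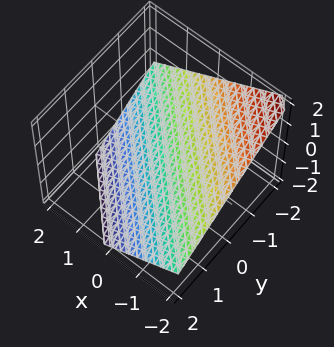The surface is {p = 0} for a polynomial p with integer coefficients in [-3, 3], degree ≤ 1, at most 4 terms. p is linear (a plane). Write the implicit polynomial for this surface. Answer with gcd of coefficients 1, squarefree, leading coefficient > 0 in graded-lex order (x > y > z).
(a) The degree is 1 — every cross-section is a straight line — this is a plane.
(b) From the axis intercepts and sections: one x-axis crossing is at x = -1; one y-axis crossing is at y = -1.
(c) Putting this together gives p.

2*x + 2*y + 3*z + 2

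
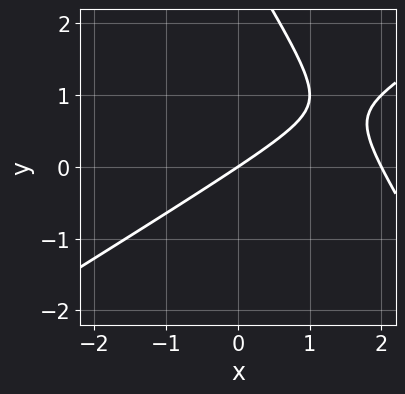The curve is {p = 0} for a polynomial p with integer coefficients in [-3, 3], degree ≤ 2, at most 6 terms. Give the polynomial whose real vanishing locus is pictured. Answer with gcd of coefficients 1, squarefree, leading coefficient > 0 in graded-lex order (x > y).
x^2 - x*y - y^2 - 2*x + 3*y

(a) Degree: the shape is more complex than any degree-1 curve, so deg p = 2.
(b) Reading off the gridlines: it meets the y-axis at y = 0 (among the integer gridlines); among the integer gridlines, it crosses the x-axis at x ∈ {0, 2}.
(c) Solving for integer coefficients yields p as stated.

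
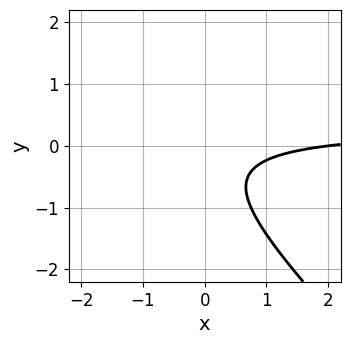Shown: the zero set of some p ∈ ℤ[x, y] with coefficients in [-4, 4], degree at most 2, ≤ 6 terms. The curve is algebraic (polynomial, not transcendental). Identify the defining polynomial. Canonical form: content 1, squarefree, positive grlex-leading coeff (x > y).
3*x*y + 3*y^2 - x + 2*y + 2

(a) The degree is 2 — no degree-1 curve has this shape.
(b) Reading off the gridlines: one x-axis crossing is at x = 2; it misses every integer gridline on the y-axis.
(c) Matching integer coefficients to the picture gives p.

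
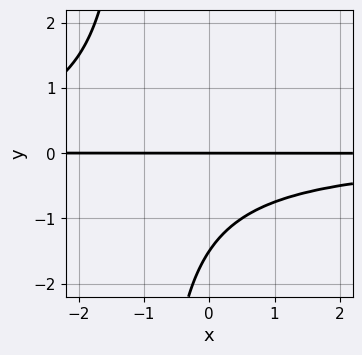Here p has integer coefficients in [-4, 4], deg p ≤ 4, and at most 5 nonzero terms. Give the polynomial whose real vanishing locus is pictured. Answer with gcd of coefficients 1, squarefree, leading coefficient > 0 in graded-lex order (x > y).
1. The degree is 3 — no degree-2 curve has this shape.
2. From the axis intercepts and sections: the visible x-axis segment lies entirely on the curve; it crosses the y-axis at the gridline y = 0.
3. Matching integer coefficients to the picture gives p.

2*x*y^2 + 2*y^2 + 3*y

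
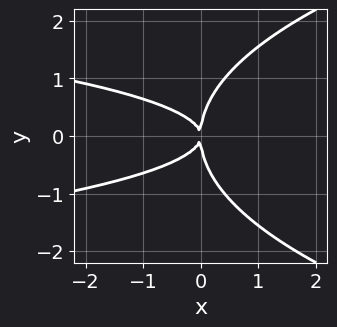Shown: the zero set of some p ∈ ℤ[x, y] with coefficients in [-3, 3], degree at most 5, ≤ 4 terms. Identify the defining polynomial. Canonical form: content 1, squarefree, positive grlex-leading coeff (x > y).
deg p = 4.
Symmetries: mirror symmetry y ↦ −y ⇒ only even powers of y.
Checking where it meets the axes: one x-axis crossing is at x = 0; one y-axis crossing is at y = 0.
Putting this together gives p.

y^4 - 2*x*y^2 - x^2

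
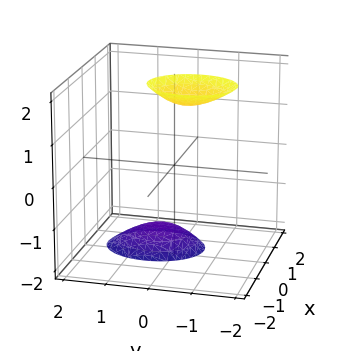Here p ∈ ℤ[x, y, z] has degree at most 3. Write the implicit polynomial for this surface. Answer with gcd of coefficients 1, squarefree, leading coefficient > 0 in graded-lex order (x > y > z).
(a) There are 2 components. They look like related sheets of one shape, so recover p as a whole.
(b) Degree: no degree-1 surface has this shape, so deg p = 2.
(c) From the axis intercepts and sections: the surface avoids every integer y-axis point in the box; no x-intercept at any integer in the box.
(d) These observations pin down the coefficients.

3*x^2 + x*z + 2*y^2 + y*z - z^2 + 3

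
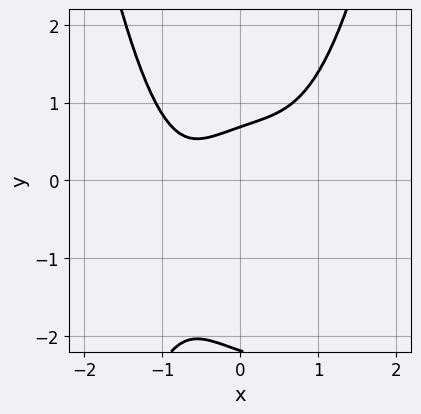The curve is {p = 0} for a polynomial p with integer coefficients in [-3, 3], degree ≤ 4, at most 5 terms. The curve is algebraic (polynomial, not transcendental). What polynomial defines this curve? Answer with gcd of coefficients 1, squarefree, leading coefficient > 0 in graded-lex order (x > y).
3*x^4 - 2*y^2 + 2*x - 3*y + 3

(a) The degree is 4 — a generic line meets the curve in up to 4 points.
(b) Against the integer gridlines: it misses every integer gridline on the x-axis.
(c) Matching integer coefficients to the picture gives p.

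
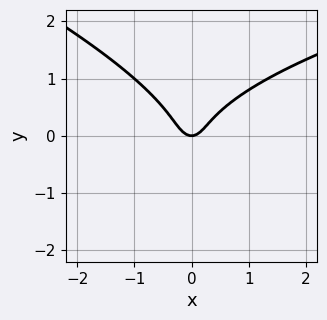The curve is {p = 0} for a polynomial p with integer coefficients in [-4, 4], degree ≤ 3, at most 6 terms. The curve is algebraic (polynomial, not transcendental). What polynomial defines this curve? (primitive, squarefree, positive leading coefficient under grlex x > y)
x*y^2 + 3*y^3 - 3*x^2 + y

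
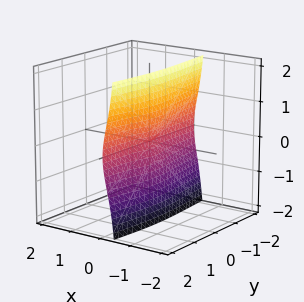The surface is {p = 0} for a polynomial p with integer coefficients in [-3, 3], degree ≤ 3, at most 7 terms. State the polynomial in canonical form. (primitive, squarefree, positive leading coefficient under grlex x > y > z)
2*x^3 + x^2*y + x*y^2 + 2*x*z^2 + z^2

deg p = 3.
Against the integer gridlines: it crosses the z-axis at the gridline z = 0; every point of the y-axis in the box is on the surface; one x-axis crossing is at x = 0.
Putting this together gives p.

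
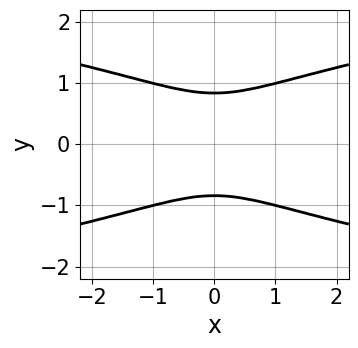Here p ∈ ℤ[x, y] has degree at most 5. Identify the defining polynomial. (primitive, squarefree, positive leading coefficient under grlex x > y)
2*y^4 - x^2 - 1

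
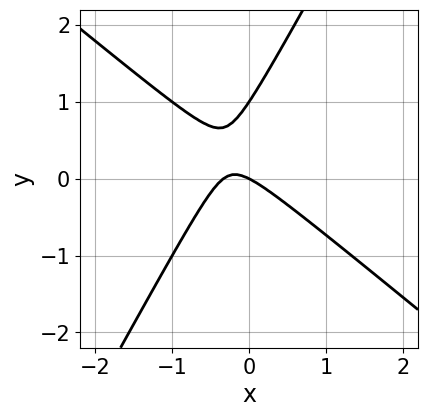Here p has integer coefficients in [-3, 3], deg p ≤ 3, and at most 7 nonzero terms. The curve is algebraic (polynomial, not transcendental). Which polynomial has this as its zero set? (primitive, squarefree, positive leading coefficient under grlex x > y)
Degree: the shape is more complex than any degree-1 curve, so deg p = 2.
Observable constraints: the y-axis gridline crossings are at y ∈ {0, 1}; it meets the x-axis at x = 0 (among the integer gridlines).
Solving for integer coefficients yields p as stated.

3*x^2 + 2*x*y - 2*y^2 + x + 2*y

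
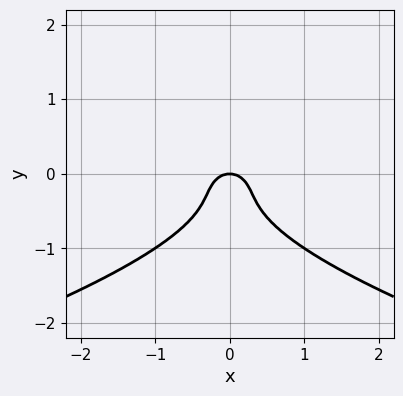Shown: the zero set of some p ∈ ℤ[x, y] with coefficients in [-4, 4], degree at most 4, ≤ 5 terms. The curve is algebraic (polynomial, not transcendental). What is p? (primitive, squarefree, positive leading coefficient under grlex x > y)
First, the degree is 3 — a generic line meets the curve in up to 3 points.
Next, symmetries: mirror symmetry x ↦ −x ⇒ only even powers of x.
Next, checking where it meets the axes: it meets the x-axis at x = 0 (among the integer gridlines); it meets the y-axis at y = 0 (among the integer gridlines).
Finally, solving for integer coefficients yields p as stated.

3*y^3 + 2*x^2 + 2*y^2 + y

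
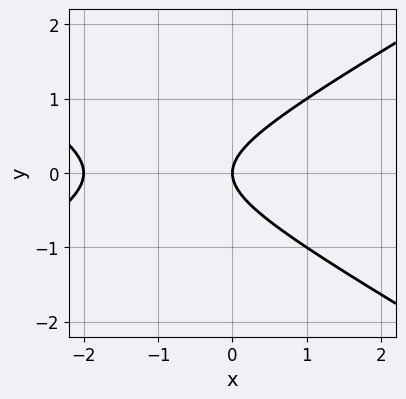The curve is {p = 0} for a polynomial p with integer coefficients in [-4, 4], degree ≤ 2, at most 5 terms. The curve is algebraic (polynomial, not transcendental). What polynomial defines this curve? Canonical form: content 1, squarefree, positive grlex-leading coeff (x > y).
First, degree: the shape is more complex than any degree-1 curve, so deg p = 2.
Next, symmetries: it's symmetric under y → −y, forcing even powers of y.
Next, from the visible intercepts: the x-axis gridline crossings are at x ∈ {-2, 0}; it meets the y-axis at y = 0 (among the integer gridlines).
Finally, these observations pin down the coefficients.

x^2 - 3*y^2 + 2*x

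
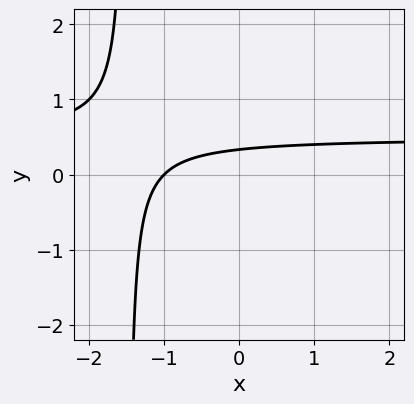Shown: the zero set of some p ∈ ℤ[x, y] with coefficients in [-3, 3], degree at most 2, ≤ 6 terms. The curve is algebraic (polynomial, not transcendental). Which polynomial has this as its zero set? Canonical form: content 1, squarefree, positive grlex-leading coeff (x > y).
The degree is 2 — a generic line meets the curve in up to 2 points.
Checking where it meets the axes: it meets the x-axis at x = -1 (among the integer gridlines).
Assembling these constraints gives the stated polynomial.

2*x*y - x + 3*y - 1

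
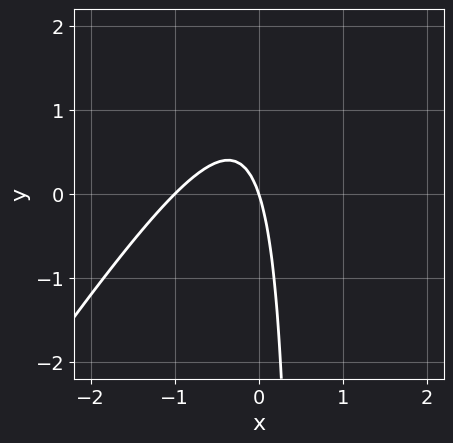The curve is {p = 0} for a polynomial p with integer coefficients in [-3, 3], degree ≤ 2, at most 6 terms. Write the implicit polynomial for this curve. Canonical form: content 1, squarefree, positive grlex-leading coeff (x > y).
3*x^2 - 2*x*y + 3*x + y

1. deg p = 2. A generic line meets the curve in up to 2 points.
2. From the visible intercepts: among the integer gridlines, it crosses the x-axis at x ∈ {-1, 0}; one y-axis crossing is at y = 0.
3. Together with the visible shape, these determine p as stated.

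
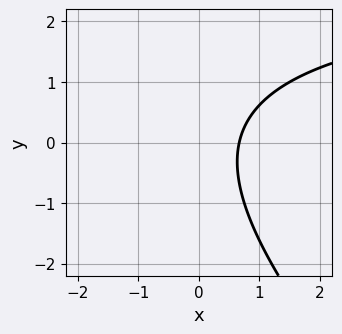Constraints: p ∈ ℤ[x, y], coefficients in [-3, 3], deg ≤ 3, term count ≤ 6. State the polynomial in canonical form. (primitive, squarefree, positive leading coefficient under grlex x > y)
(a) The degree is 2 — no degree-1 curve has this shape.
(b) Reading off the gridlines: the curve avoids every integer y-axis point in the box.
(c) Putting this together gives p.

x*y + y^2 - 3*x + 2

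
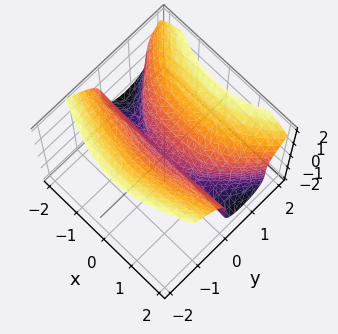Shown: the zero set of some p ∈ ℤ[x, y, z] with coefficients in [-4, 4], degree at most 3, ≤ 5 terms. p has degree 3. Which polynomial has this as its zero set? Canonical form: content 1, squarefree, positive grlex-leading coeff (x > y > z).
First, degree: no degree-2 surface has this shape, so deg p = 3.
Next, from the visible intercepts: it meets the y-axis at y = 0 (among the integer gridlines); every point of the x-axis in the box is on the surface.
Finally, assembling these constraints gives the stated polynomial.

x^2*y + z^3 - 3*y^2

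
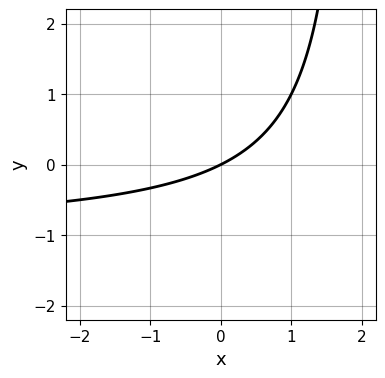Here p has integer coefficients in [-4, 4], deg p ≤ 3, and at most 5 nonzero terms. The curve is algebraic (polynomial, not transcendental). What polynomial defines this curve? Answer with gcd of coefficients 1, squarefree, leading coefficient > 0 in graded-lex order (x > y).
x*y + x - 2*y

(a) Degree: the shape is more complex than any degree-1 curve, so deg p = 2.
(b) From the visible intercepts: it meets the y-axis at y = 0 (among the integer gridlines); one x-axis crossing is at x = 0.
(c) Together with the visible shape, these determine p as stated.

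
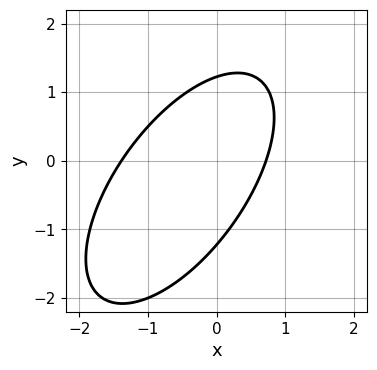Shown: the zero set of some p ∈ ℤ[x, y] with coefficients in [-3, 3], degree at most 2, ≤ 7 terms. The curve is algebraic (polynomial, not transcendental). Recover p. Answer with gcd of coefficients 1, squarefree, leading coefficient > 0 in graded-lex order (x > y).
deg p = 2. The shape is more complex than any degree-1 curve.
Putting this together gives p.

3*x^2 - 3*x*y + 2*y^2 + 2*x - 3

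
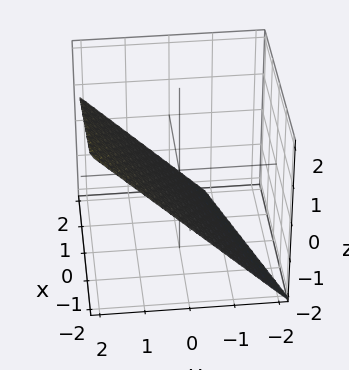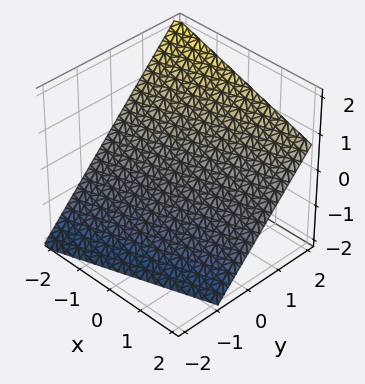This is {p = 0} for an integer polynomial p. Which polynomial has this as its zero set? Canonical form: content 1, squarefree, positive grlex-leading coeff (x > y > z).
The degree is 1 — every cross-section is a straight line — this is a plane.
From the visible intercepts: it crosses the x-axis at the gridline x = -2.
Solving for integer coefficients yields p as stated.

x - 3*y + 3*z + 2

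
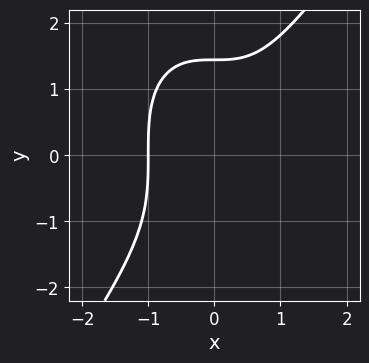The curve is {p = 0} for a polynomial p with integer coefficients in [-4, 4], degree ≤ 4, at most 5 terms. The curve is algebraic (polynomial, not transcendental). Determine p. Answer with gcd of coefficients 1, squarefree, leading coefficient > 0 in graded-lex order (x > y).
3*x^3 - y^3 + 3

deg p = 3. The shape is more complex than any degree-2 curve.
From the axis intercepts and sections: one x-axis crossing is at x = -1.
Together with the visible shape, these determine p as stated.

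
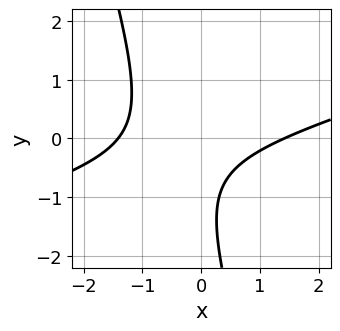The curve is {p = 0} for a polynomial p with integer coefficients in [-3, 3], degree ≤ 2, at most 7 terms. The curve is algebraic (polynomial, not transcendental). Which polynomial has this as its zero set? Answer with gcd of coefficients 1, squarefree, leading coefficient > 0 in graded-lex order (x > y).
The degree is 2 — the shape is more complex than any degree-1 curve.
Reading off the gridlines: the curve avoids every integer y-axis point in the box.
Together with the visible shape, these determine p as stated.

x^2 - 3*x*y - y^2 - 2*y - 2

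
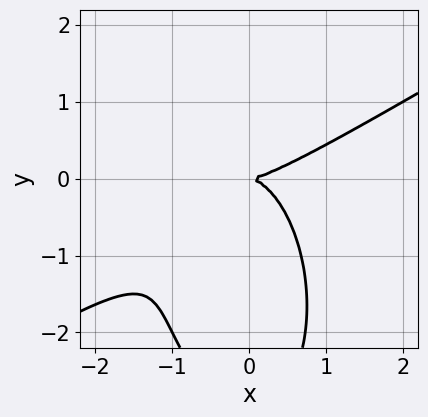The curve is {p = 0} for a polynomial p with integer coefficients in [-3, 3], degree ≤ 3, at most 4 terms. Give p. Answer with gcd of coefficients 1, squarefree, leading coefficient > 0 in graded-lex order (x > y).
(a) Degree: the shape is more complex than any degree-2 curve, so deg p = 3.
(b) Reading off the gridlines: one y-axis crossing is at y = 0; it crosses the x-axis at the gridline x = 0.
(c) Assembling these constraints gives the stated polynomial.

2*x^3 - 3*x^2*y - y^3 - 3*y^2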